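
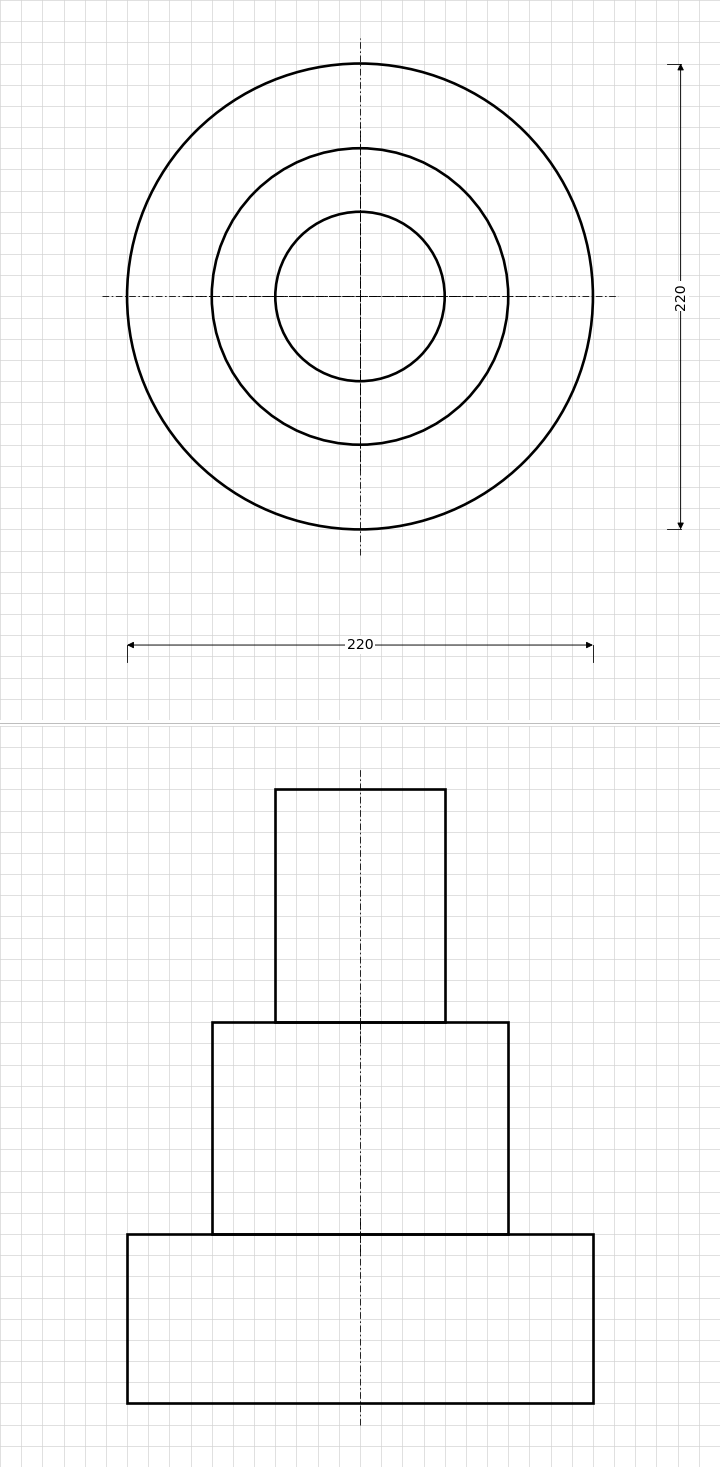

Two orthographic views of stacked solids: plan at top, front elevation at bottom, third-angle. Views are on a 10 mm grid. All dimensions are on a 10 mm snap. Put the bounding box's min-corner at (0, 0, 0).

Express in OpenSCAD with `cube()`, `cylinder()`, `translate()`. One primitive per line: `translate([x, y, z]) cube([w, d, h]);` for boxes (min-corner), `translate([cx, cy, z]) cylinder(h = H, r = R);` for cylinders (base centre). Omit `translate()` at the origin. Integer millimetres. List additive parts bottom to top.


translate([110, 110, 0]) cylinder(h = 80, r = 110);
translate([110, 110, 80]) cylinder(h = 100, r = 70);
translate([110, 110, 180]) cylinder(h = 110, r = 40);


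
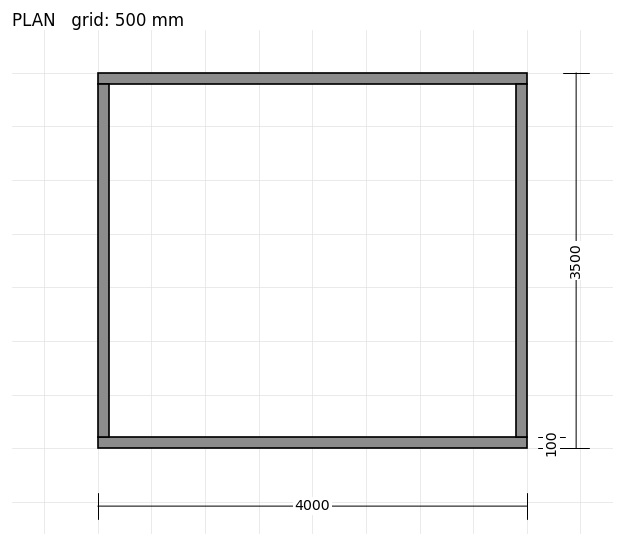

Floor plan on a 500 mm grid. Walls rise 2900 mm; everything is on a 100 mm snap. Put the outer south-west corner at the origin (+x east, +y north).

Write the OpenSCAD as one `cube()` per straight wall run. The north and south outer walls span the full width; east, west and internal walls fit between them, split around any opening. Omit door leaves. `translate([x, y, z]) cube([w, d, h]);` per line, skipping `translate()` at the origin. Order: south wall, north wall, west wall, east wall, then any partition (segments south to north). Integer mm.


cube([4000, 100, 2900]);
translate([0, 3400, 0]) cube([4000, 100, 2900]);
translate([0, 100, 0]) cube([100, 3300, 2900]);
translate([3900, 100, 0]) cube([100, 3300, 2900]);


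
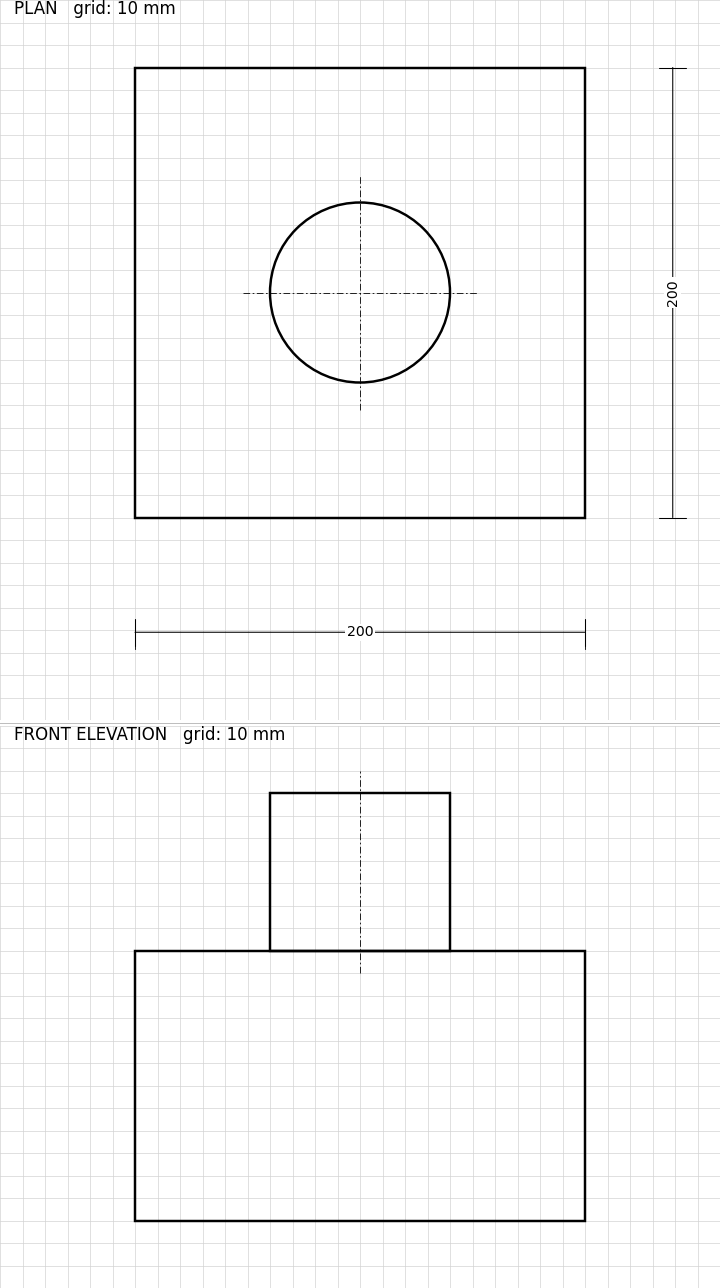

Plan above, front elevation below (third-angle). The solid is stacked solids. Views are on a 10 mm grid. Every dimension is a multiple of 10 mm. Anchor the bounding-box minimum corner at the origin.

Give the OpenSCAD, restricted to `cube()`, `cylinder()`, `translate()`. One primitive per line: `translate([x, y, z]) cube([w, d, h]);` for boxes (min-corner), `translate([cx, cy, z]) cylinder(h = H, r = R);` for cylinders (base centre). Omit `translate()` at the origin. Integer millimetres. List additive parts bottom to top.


cube([200, 200, 120]);
translate([100, 100, 120]) cylinder(h = 70, r = 40);


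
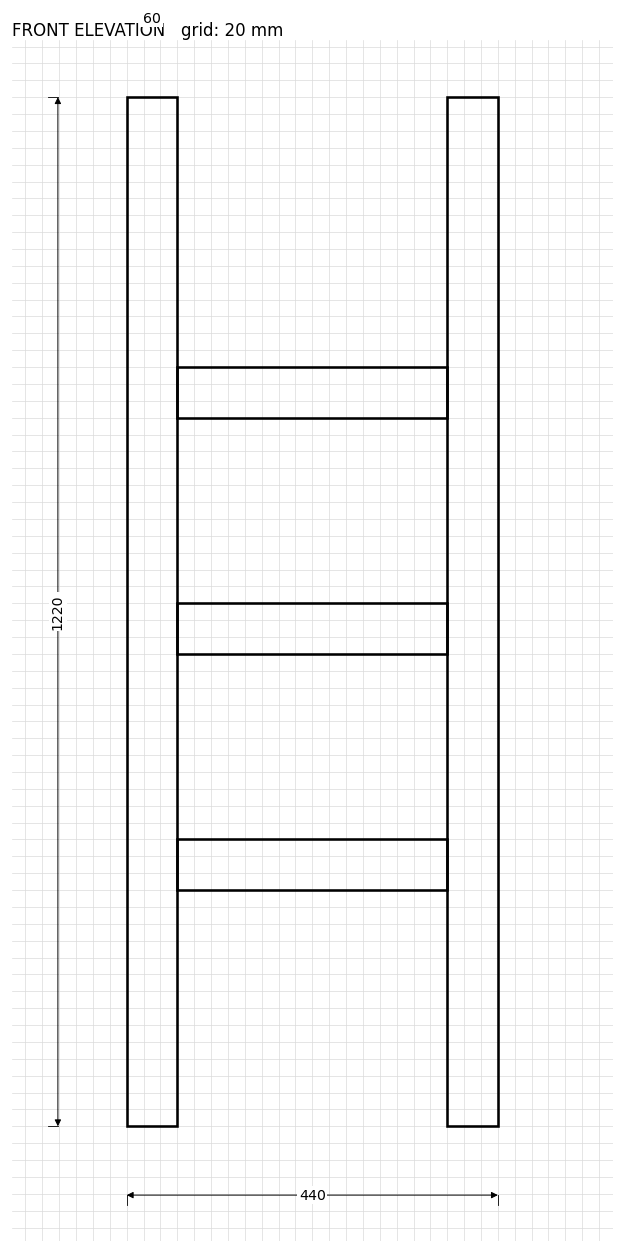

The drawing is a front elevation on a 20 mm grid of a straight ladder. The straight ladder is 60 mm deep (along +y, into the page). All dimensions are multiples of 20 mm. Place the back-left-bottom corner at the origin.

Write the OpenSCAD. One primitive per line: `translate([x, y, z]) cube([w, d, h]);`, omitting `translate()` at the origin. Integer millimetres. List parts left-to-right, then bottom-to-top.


cube([60, 60, 1220]);
translate([60, 0, 280]) cube([320, 60, 60]);
translate([60, 0, 560]) cube([320, 60, 60]);
translate([60, 0, 840]) cube([320, 60, 60]);
translate([380, 0, 0]) cube([60, 60, 1220]);


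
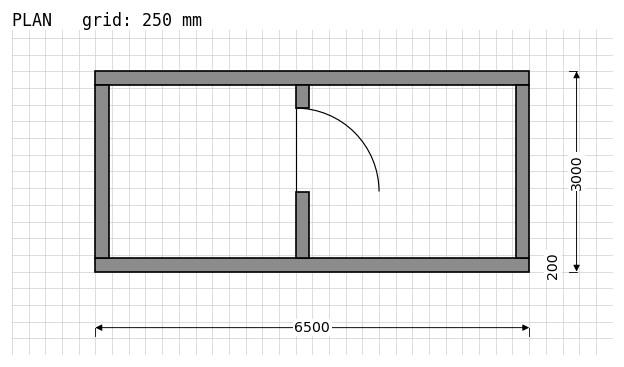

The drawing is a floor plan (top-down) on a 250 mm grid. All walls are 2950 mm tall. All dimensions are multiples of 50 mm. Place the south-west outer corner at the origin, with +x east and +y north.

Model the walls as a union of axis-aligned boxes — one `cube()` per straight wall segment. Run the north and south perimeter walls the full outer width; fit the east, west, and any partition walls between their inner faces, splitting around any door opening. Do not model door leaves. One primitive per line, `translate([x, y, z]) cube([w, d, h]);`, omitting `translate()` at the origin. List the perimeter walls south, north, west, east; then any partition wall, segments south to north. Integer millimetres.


cube([6500, 200, 2950]);
translate([0, 2800, 0]) cube([6500, 200, 2950]);
translate([0, 200, 0]) cube([200, 2600, 2950]);
translate([6300, 200, 0]) cube([200, 2600, 2950]);
translate([3000, 200, 0]) cube([200, 1000, 2950]);
translate([3000, 2450, 0]) cube([200, 350, 2950]);


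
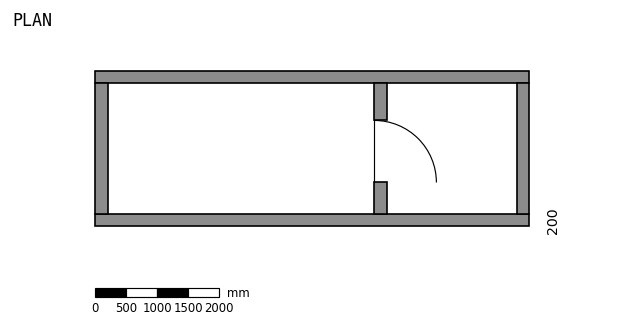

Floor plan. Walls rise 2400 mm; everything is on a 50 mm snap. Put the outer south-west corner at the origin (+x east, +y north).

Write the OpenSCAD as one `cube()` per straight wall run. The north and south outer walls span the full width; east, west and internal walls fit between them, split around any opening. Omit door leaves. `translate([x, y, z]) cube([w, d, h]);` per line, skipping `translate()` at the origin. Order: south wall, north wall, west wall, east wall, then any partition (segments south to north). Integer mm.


cube([7000, 200, 2400]);
translate([0, 2300, 0]) cube([7000, 200, 2400]);
translate([0, 200, 0]) cube([200, 2100, 2400]);
translate([6800, 200, 0]) cube([200, 2100, 2400]);
translate([4500, 200, 0]) cube([200, 500, 2400]);
translate([4500, 1700, 0]) cube([200, 600, 2400]);


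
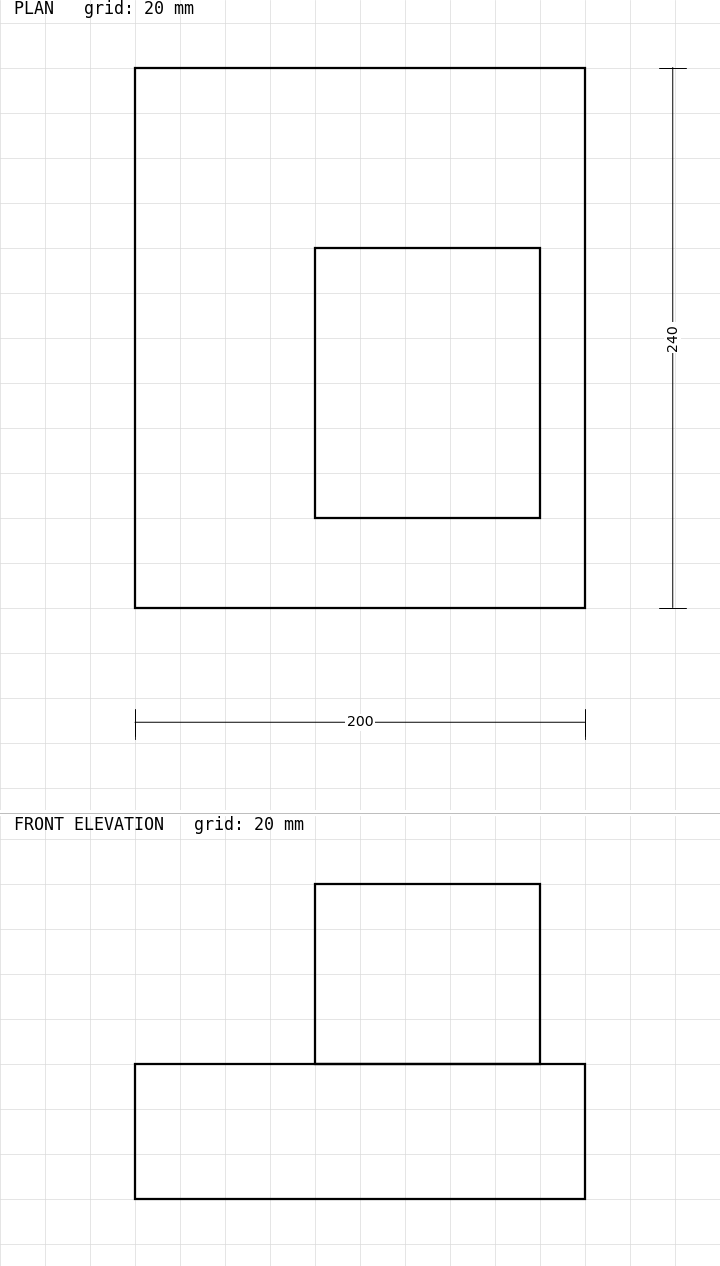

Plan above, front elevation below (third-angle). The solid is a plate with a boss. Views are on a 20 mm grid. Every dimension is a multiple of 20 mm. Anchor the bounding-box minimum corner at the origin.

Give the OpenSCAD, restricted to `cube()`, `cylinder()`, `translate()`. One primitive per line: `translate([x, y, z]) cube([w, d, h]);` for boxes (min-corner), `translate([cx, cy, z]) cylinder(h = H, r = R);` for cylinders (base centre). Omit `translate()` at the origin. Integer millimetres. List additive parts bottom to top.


cube([200, 240, 60]);
translate([80, 40, 60]) cube([100, 120, 80]);


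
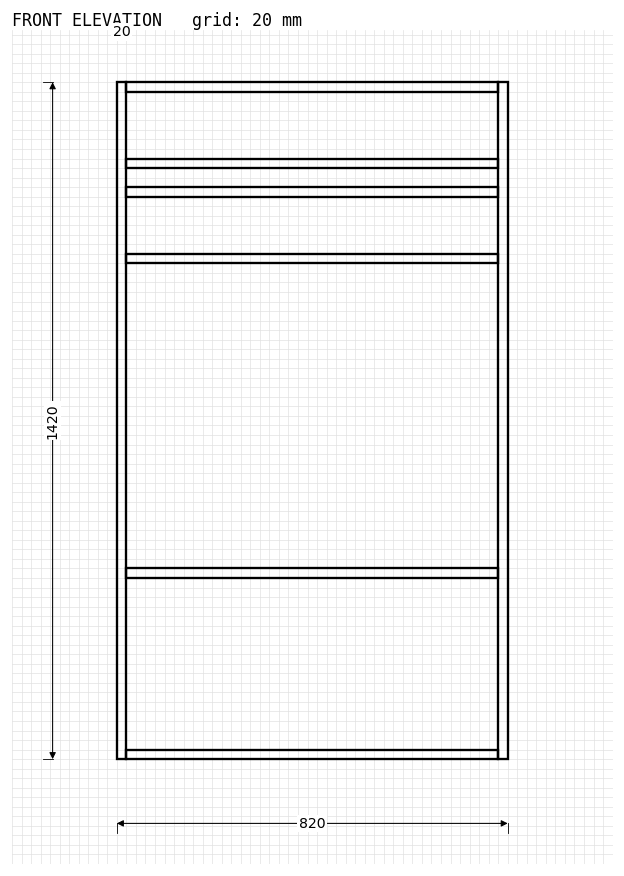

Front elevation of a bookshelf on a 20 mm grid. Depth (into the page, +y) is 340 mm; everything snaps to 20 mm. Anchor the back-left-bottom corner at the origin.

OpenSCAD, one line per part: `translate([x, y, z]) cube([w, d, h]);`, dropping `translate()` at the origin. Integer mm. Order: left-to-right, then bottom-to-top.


cube([20, 340, 1420]);
translate([20, 0, 0]) cube([780, 340, 20]);
translate([20, 0, 380]) cube([780, 340, 20]);
translate([20, 0, 1040]) cube([780, 340, 20]);
translate([20, 0, 1180]) cube([780, 340, 20]);
translate([20, 0, 1240]) cube([780, 340, 20]);
translate([20, 0, 1400]) cube([780, 340, 20]);
translate([800, 0, 0]) cube([20, 340, 1420]);


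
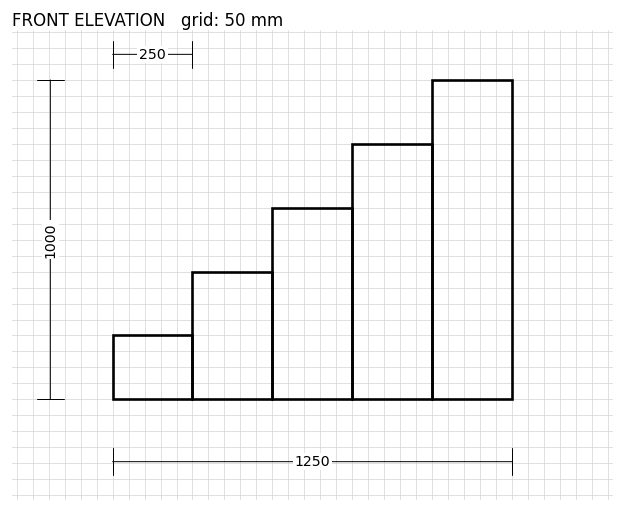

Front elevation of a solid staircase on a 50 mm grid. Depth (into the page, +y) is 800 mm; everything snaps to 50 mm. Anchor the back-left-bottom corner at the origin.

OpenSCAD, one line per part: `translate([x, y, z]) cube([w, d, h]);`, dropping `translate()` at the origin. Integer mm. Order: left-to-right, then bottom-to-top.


cube([250, 800, 200]);
translate([250, 0, 0]) cube([250, 800, 400]);
translate([500, 0, 0]) cube([250, 800, 600]);
translate([750, 0, 0]) cube([250, 800, 800]);
translate([1000, 0, 0]) cube([250, 800, 1000]);


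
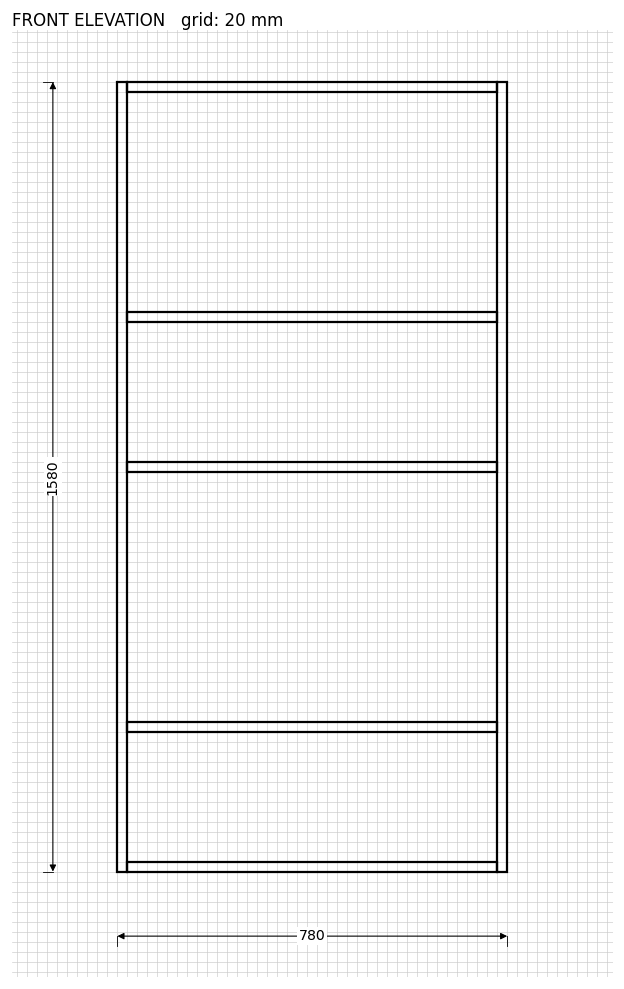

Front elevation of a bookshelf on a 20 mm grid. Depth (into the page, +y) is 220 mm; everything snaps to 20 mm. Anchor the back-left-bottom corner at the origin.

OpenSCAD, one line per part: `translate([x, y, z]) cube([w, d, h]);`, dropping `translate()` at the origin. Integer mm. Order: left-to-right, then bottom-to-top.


cube([20, 220, 1580]);
translate([20, 0, 0]) cube([740, 220, 20]);
translate([20, 0, 280]) cube([740, 220, 20]);
translate([20, 0, 800]) cube([740, 220, 20]);
translate([20, 0, 1100]) cube([740, 220, 20]);
translate([20, 0, 1560]) cube([740, 220, 20]);
translate([760, 0, 0]) cube([20, 220, 1580]);


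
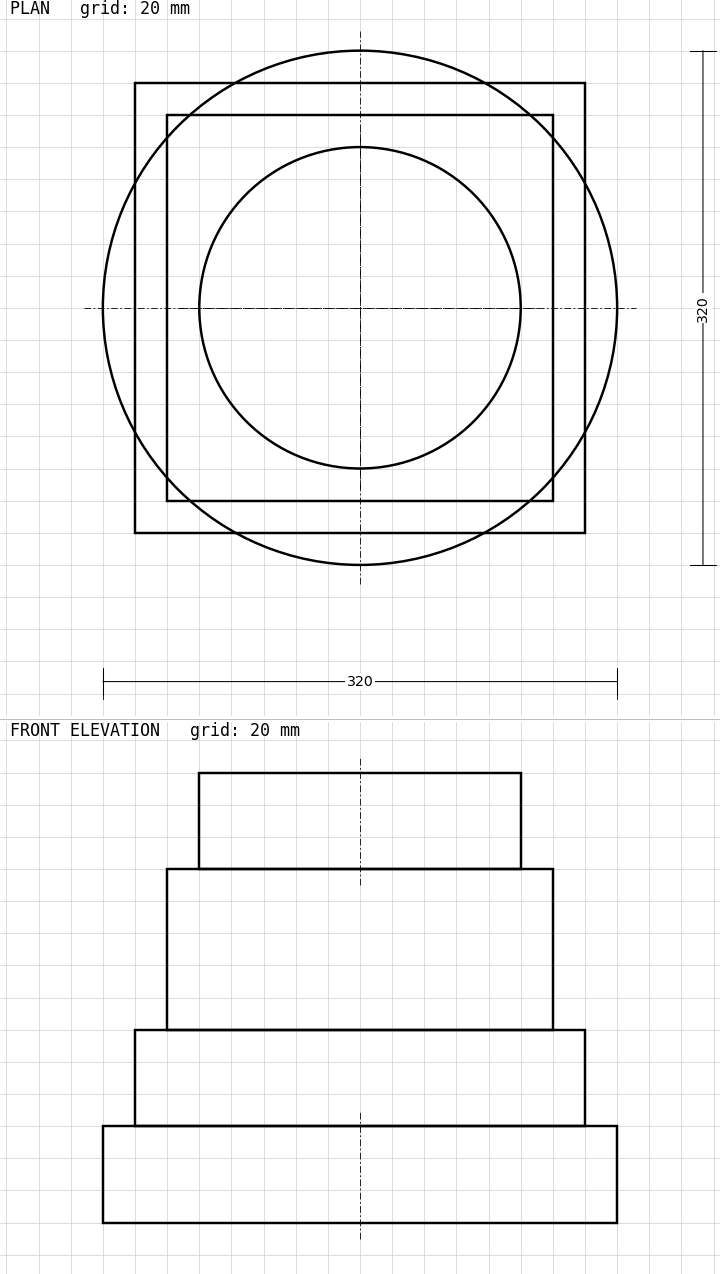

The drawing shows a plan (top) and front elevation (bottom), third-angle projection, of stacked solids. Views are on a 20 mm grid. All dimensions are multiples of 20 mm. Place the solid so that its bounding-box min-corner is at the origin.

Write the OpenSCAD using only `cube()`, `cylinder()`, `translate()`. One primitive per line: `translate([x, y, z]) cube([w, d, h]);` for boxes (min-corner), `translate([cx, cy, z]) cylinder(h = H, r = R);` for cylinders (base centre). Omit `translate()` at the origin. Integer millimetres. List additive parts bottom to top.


translate([160, 160, 0]) cylinder(h = 60, r = 160);
translate([20, 20, 60]) cube([280, 280, 60]);
translate([40, 40, 120]) cube([240, 240, 100]);
translate([160, 160, 220]) cylinder(h = 60, r = 100);


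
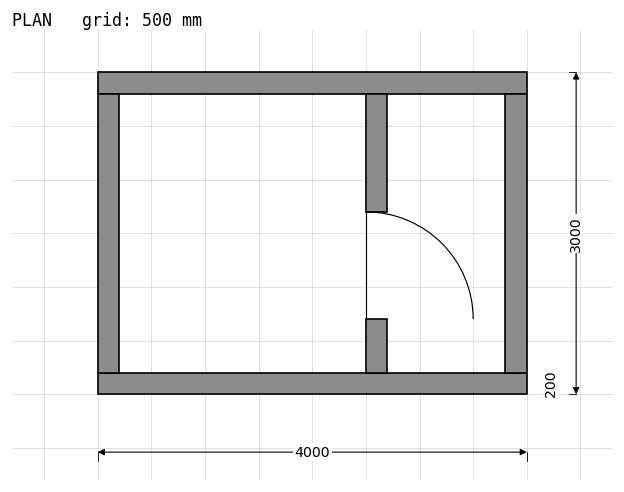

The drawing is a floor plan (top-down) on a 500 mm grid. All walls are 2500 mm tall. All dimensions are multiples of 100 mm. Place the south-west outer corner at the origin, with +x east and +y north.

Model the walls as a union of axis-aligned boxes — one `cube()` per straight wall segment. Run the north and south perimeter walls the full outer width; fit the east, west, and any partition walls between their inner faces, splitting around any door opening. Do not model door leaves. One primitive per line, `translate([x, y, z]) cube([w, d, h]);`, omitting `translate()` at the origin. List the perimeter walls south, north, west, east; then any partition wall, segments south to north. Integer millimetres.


cube([4000, 200, 2500]);
translate([0, 2800, 0]) cube([4000, 200, 2500]);
translate([0, 200, 0]) cube([200, 2600, 2500]);
translate([3800, 200, 0]) cube([200, 2600, 2500]);
translate([2500, 200, 0]) cube([200, 500, 2500]);
translate([2500, 1700, 0]) cube([200, 1100, 2500]);


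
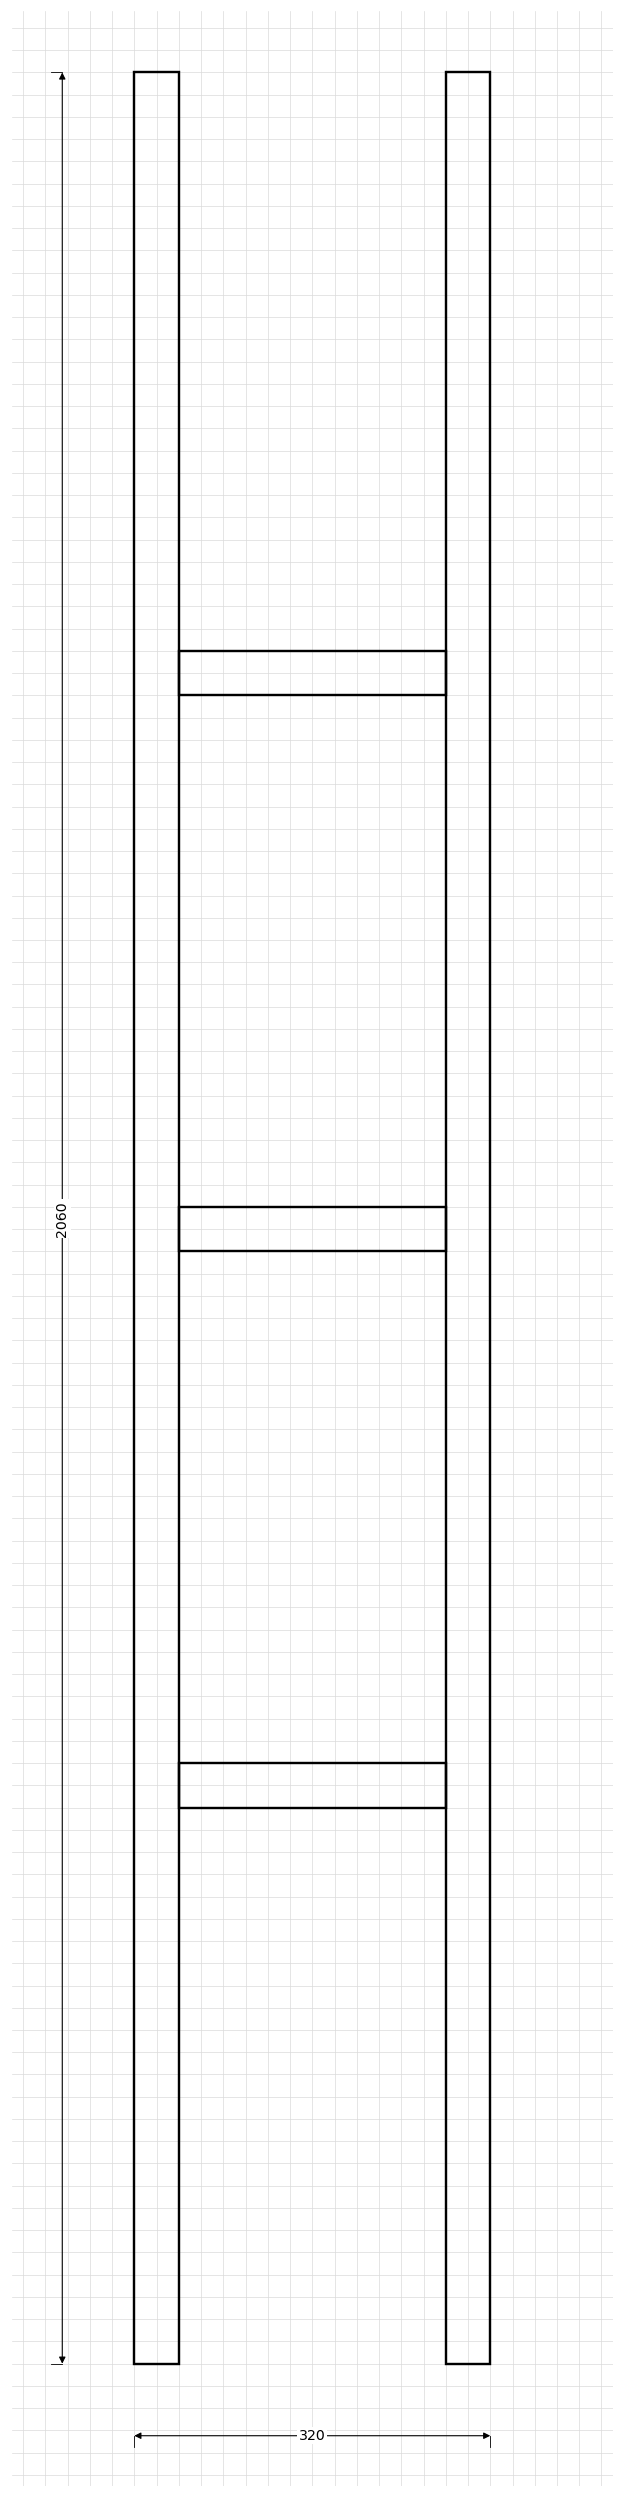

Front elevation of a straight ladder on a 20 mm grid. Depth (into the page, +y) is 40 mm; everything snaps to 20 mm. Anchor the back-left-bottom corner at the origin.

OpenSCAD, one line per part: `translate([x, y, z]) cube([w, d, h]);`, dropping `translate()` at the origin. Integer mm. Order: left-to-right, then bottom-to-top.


cube([40, 40, 2060]);
translate([40, 0, 500]) cube([240, 40, 40]);
translate([40, 0, 1000]) cube([240, 40, 40]);
translate([40, 0, 1500]) cube([240, 40, 40]);
translate([280, 0, 0]) cube([40, 40, 2060]);


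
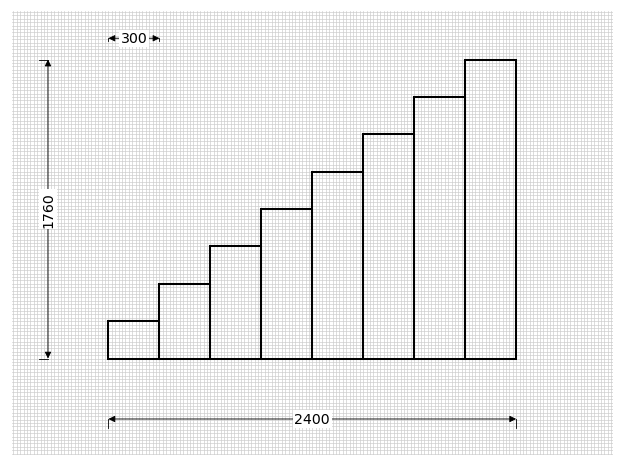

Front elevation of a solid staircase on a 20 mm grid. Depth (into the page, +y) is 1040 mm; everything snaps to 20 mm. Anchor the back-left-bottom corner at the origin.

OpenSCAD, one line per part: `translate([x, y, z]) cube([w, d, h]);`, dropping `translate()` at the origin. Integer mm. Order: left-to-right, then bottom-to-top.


cube([300, 1040, 220]);
translate([300, 0, 0]) cube([300, 1040, 440]);
translate([600, 0, 0]) cube([300, 1040, 660]);
translate([900, 0, 0]) cube([300, 1040, 880]);
translate([1200, 0, 0]) cube([300, 1040, 1100]);
translate([1500, 0, 0]) cube([300, 1040, 1320]);
translate([1800, 0, 0]) cube([300, 1040, 1540]);
translate([2100, 0, 0]) cube([300, 1040, 1760]);


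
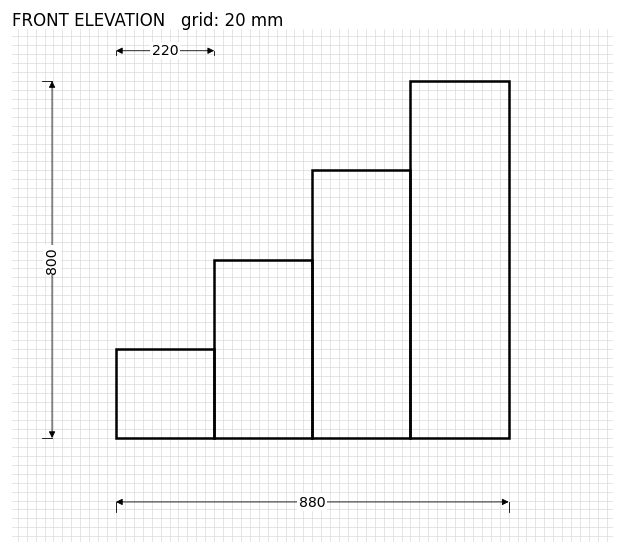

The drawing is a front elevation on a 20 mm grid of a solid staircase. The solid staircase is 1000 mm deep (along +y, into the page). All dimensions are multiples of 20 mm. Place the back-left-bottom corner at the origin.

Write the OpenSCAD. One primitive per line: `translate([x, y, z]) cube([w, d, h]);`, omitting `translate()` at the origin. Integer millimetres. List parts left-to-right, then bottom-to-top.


cube([220, 1000, 200]);
translate([220, 0, 0]) cube([220, 1000, 400]);
translate([440, 0, 0]) cube([220, 1000, 600]);
translate([660, 0, 0]) cube([220, 1000, 800]);


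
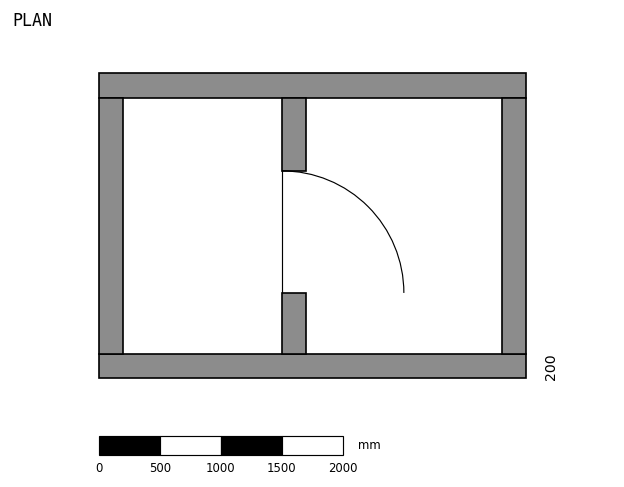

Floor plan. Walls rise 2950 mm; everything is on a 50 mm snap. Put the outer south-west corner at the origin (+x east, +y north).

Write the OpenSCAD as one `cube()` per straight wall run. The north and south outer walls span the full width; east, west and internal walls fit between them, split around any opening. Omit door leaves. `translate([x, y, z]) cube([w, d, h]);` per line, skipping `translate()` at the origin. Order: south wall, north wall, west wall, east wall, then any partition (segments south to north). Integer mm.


cube([3500, 200, 2950]);
translate([0, 2300, 0]) cube([3500, 200, 2950]);
translate([0, 200, 0]) cube([200, 2100, 2950]);
translate([3300, 200, 0]) cube([200, 2100, 2950]);
translate([1500, 200, 0]) cube([200, 500, 2950]);
translate([1500, 1700, 0]) cube([200, 600, 2950]);


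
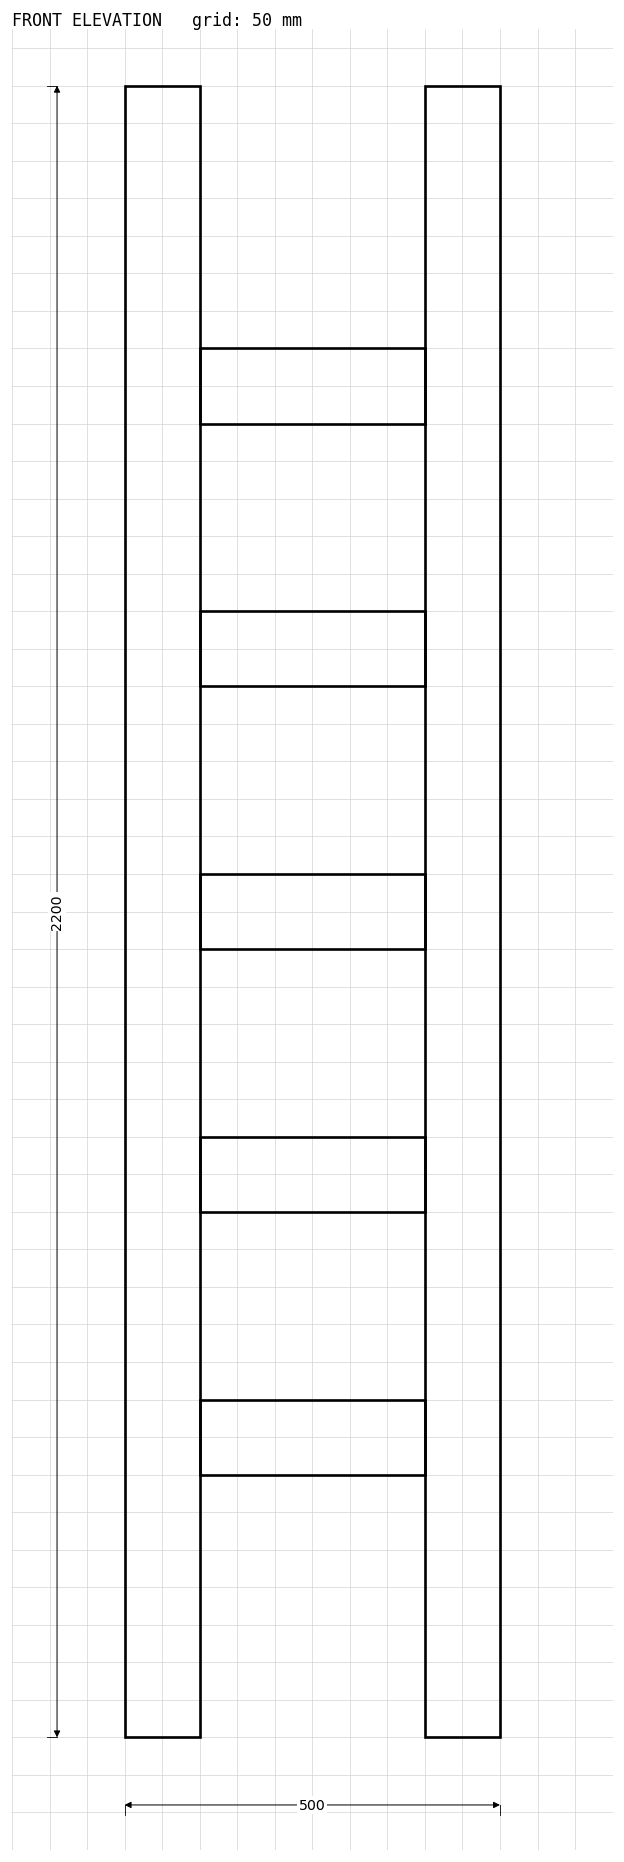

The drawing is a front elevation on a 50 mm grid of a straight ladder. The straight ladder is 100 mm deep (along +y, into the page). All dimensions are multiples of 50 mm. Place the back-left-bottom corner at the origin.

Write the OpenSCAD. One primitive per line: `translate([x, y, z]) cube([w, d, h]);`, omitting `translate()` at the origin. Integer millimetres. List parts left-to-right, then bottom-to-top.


cube([100, 100, 2200]);
translate([100, 0, 350]) cube([300, 100, 100]);
translate([100, 0, 700]) cube([300, 100, 100]);
translate([100, 0, 1050]) cube([300, 100, 100]);
translate([100, 0, 1400]) cube([300, 100, 100]);
translate([100, 0, 1750]) cube([300, 100, 100]);
translate([400, 0, 0]) cube([100, 100, 2200]);


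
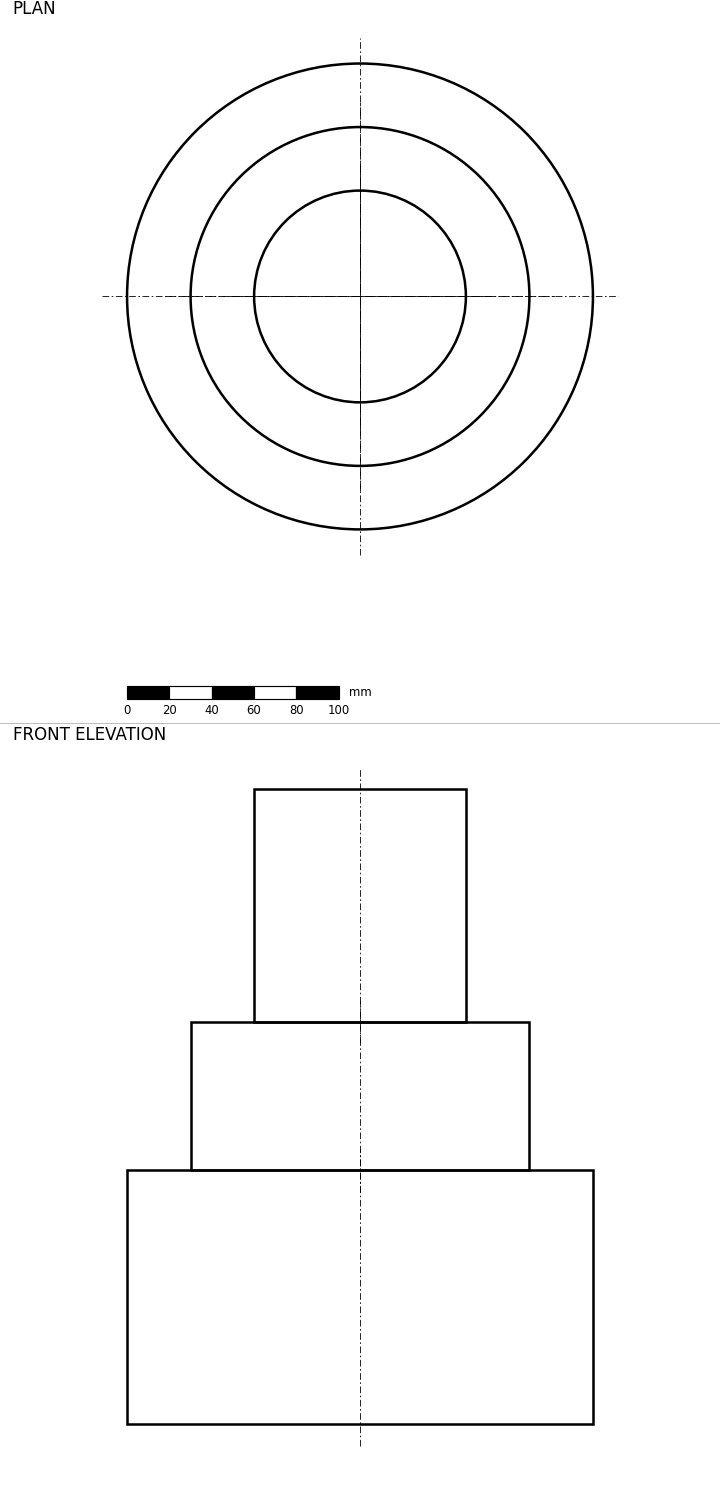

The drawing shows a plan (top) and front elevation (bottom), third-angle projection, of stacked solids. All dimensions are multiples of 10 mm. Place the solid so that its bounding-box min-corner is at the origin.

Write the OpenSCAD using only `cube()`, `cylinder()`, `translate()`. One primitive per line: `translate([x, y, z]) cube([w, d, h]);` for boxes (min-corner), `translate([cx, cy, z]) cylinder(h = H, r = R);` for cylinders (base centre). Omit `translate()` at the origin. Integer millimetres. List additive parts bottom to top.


translate([110, 110, 0]) cylinder(h = 120, r = 110);
translate([110, 110, 120]) cylinder(h = 70, r = 80);
translate([110, 110, 190]) cylinder(h = 110, r = 50);


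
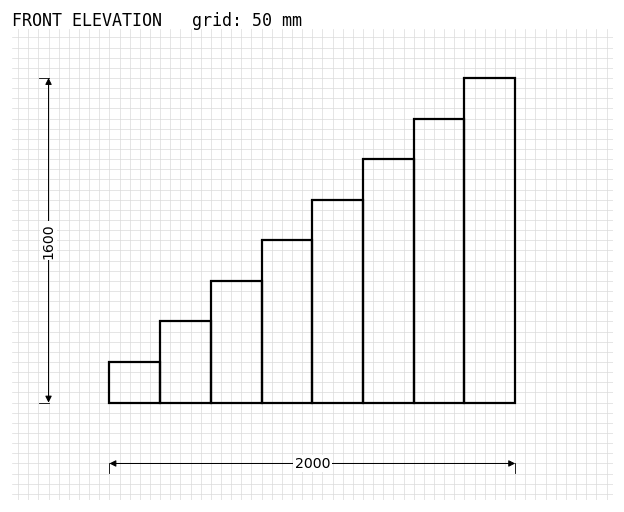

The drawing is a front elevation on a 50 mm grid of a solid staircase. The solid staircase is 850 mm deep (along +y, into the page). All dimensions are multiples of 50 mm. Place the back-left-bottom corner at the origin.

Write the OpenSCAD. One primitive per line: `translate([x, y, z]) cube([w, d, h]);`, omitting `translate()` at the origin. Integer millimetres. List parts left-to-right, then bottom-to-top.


cube([250, 850, 200]);
translate([250, 0, 0]) cube([250, 850, 400]);
translate([500, 0, 0]) cube([250, 850, 600]);
translate([750, 0, 0]) cube([250, 850, 800]);
translate([1000, 0, 0]) cube([250, 850, 1000]);
translate([1250, 0, 0]) cube([250, 850, 1200]);
translate([1500, 0, 0]) cube([250, 850, 1400]);
translate([1750, 0, 0]) cube([250, 850, 1600]);


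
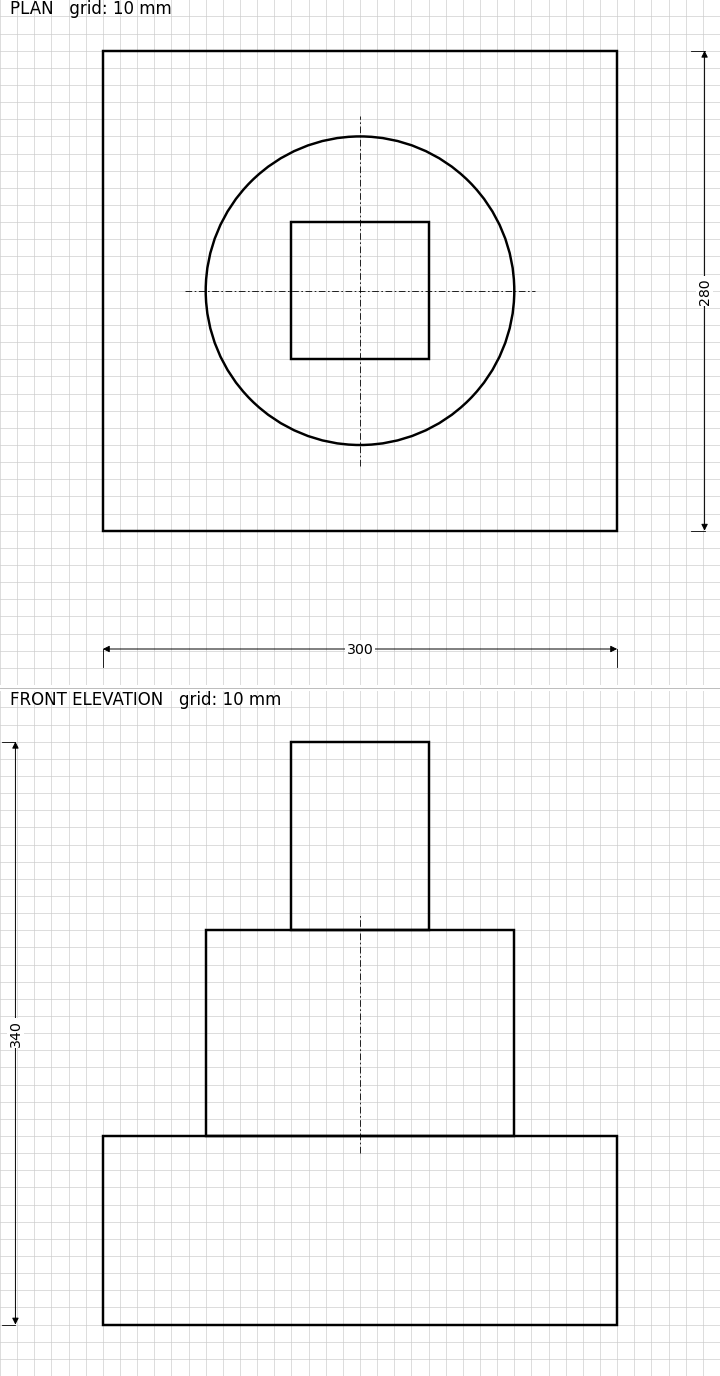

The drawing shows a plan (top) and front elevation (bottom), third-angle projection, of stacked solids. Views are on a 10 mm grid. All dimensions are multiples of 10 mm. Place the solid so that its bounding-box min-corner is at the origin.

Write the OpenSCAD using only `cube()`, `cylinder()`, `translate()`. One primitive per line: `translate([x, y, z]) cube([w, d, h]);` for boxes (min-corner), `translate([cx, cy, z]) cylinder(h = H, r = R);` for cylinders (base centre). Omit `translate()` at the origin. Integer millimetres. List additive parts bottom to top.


cube([300, 280, 110]);
translate([150, 140, 110]) cylinder(h = 120, r = 90);
translate([110, 100, 230]) cube([80, 80, 110]);


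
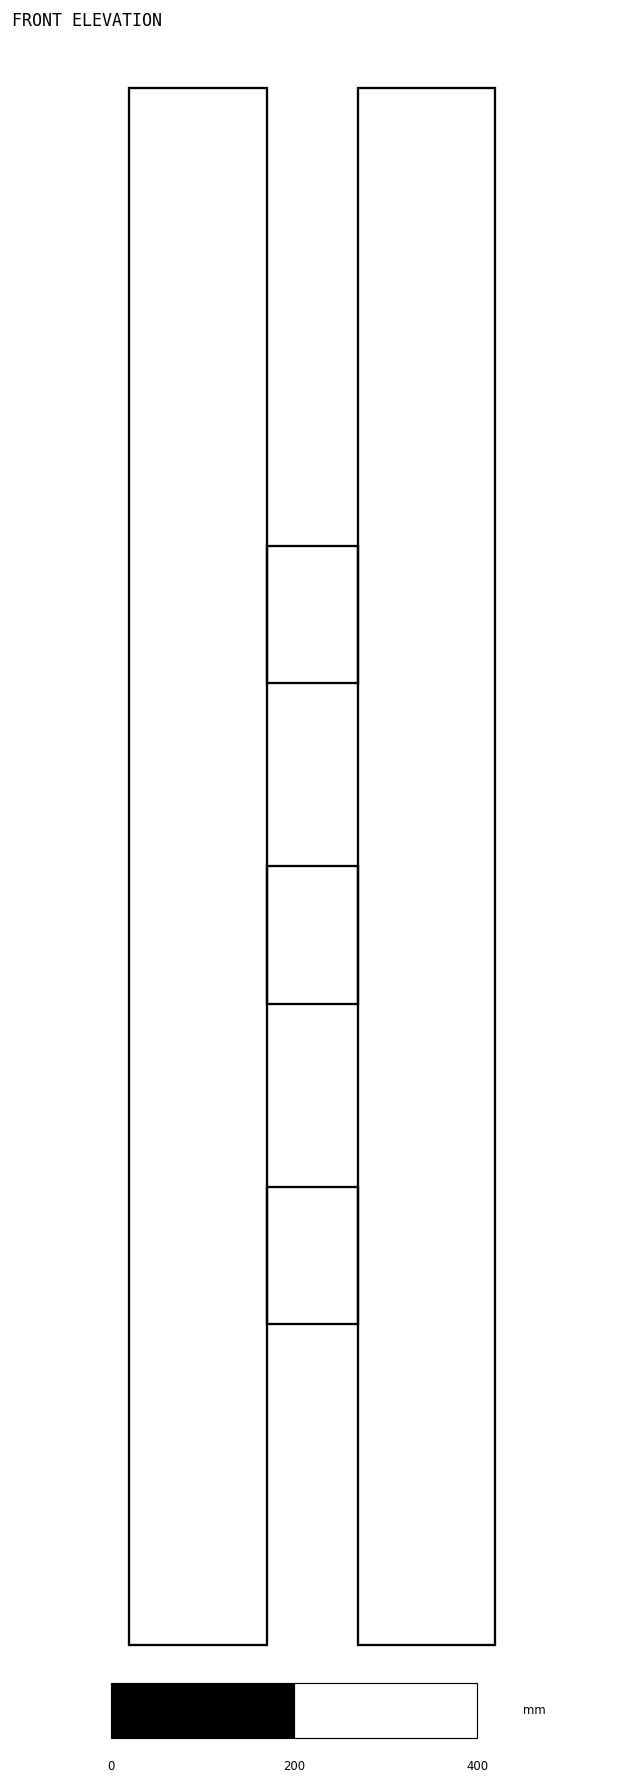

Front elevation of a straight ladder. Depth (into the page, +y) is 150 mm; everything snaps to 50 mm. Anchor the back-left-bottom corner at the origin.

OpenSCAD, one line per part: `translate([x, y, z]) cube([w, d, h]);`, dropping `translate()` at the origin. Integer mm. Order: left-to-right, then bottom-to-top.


cube([150, 150, 1700]);
translate([150, 0, 350]) cube([100, 150, 150]);
translate([150, 0, 700]) cube([100, 150, 150]);
translate([150, 0, 1050]) cube([100, 150, 150]);
translate([250, 0, 0]) cube([150, 150, 1700]);


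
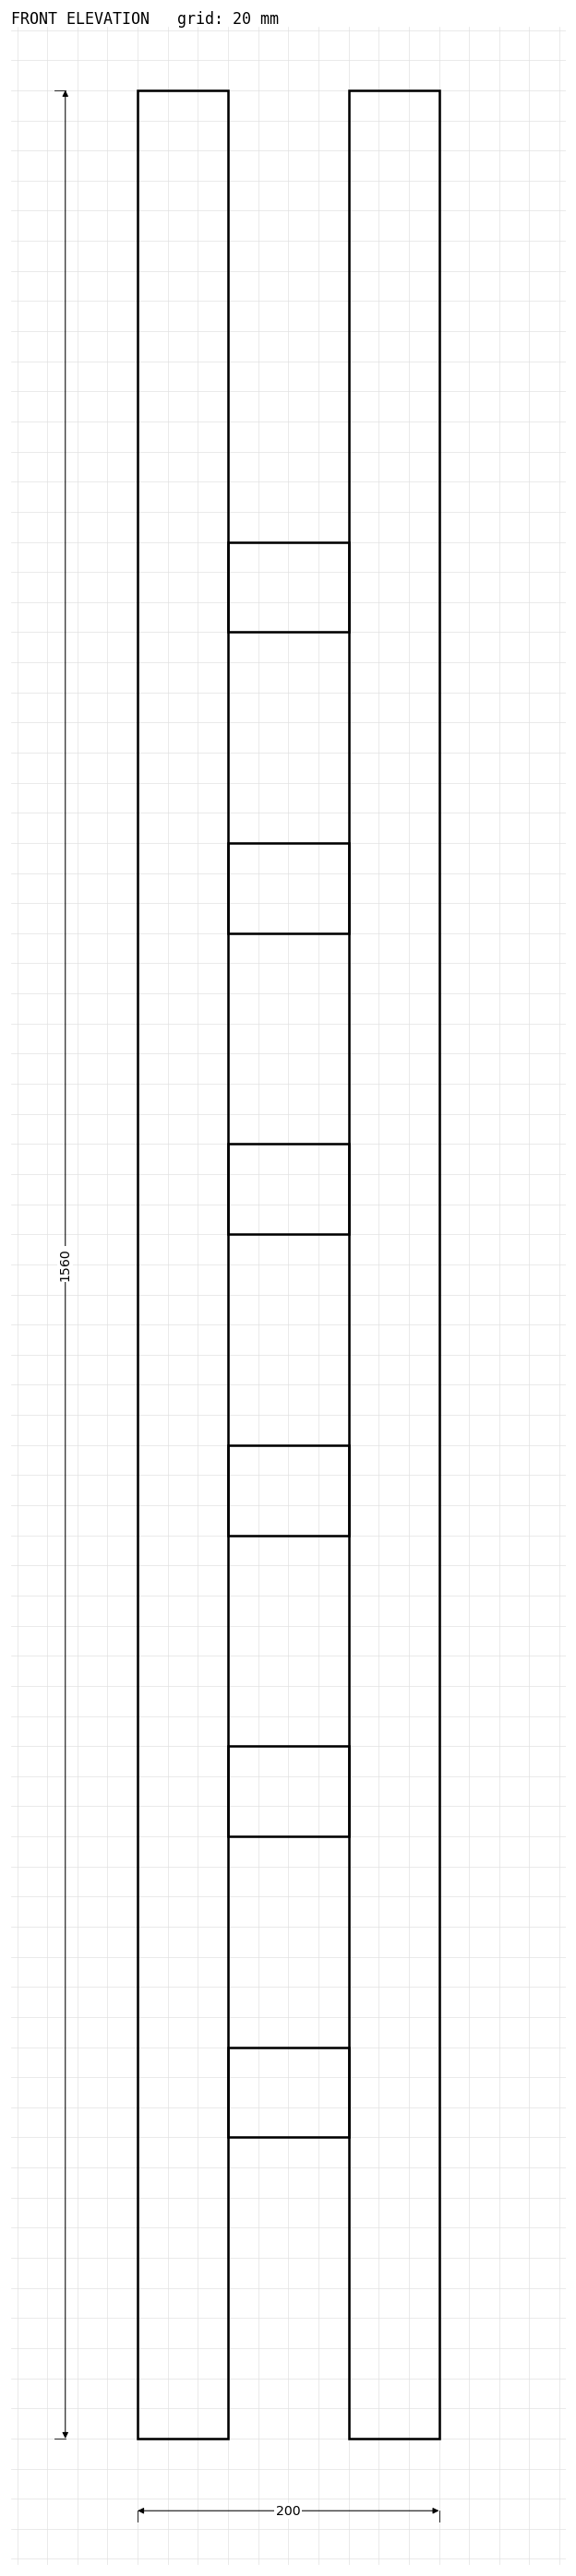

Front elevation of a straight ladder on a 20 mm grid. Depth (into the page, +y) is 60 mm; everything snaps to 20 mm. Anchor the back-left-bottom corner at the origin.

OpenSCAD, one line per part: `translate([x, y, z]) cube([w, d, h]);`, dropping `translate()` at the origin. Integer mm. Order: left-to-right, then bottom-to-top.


cube([60, 60, 1560]);
translate([60, 0, 200]) cube([80, 60, 60]);
translate([60, 0, 400]) cube([80, 60, 60]);
translate([60, 0, 600]) cube([80, 60, 60]);
translate([60, 0, 800]) cube([80, 60, 60]);
translate([60, 0, 1000]) cube([80, 60, 60]);
translate([60, 0, 1200]) cube([80, 60, 60]);
translate([140, 0, 0]) cube([60, 60, 1560]);


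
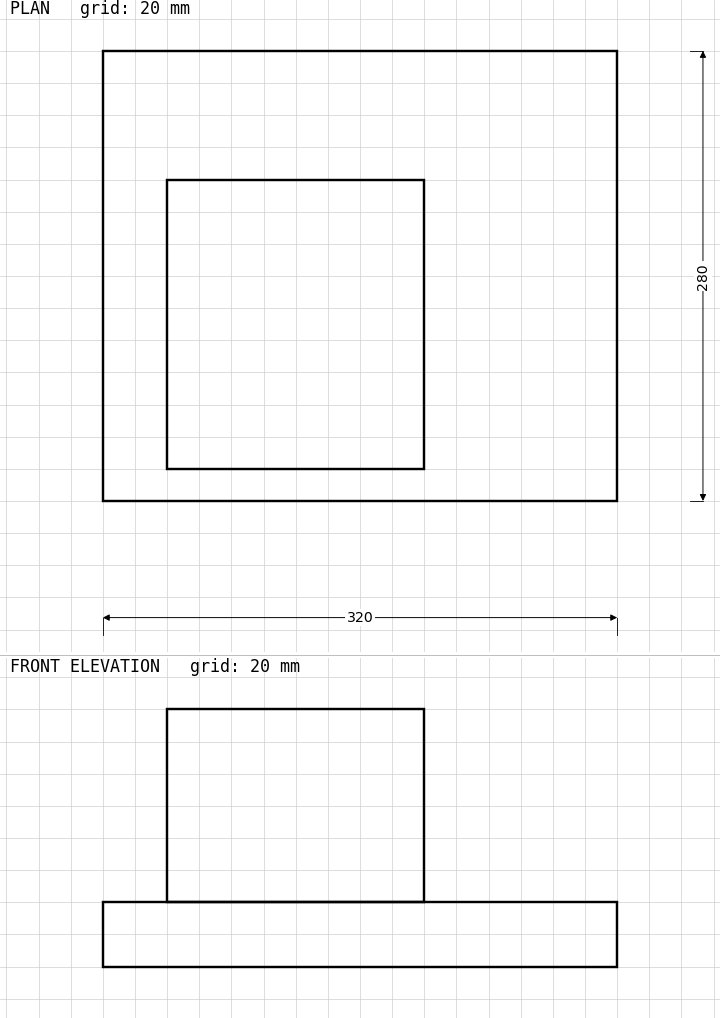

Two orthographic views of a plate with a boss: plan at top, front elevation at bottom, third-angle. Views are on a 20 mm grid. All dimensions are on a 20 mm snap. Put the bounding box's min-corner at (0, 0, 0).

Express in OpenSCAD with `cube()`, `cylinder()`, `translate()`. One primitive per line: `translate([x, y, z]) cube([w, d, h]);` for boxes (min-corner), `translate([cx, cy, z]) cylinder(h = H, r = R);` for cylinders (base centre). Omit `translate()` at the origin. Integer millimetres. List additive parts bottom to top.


cube([320, 280, 40]);
translate([40, 20, 40]) cube([160, 180, 120]);


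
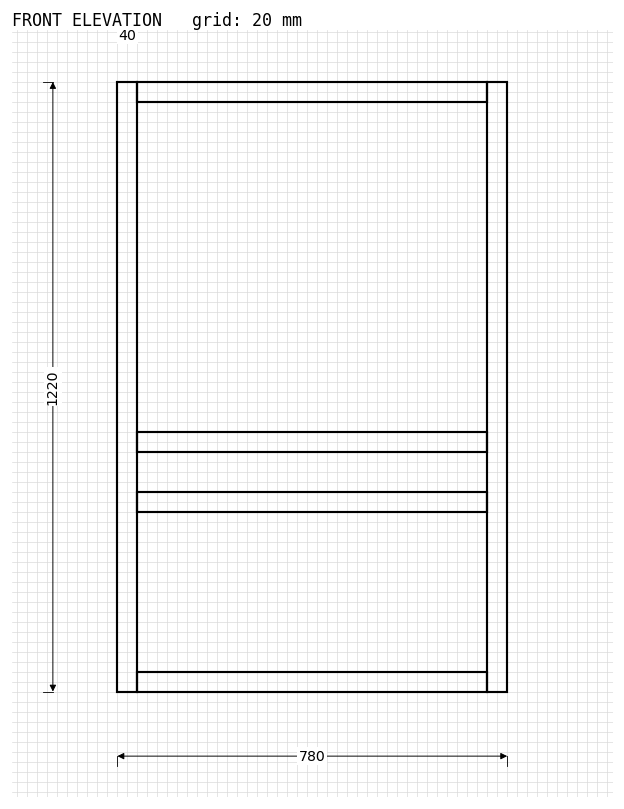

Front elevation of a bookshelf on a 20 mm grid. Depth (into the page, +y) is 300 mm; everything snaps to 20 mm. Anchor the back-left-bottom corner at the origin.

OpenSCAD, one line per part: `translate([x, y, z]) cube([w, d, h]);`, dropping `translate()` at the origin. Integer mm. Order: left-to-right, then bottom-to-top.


cube([40, 300, 1220]);
translate([40, 0, 0]) cube([700, 300, 40]);
translate([40, 0, 360]) cube([700, 300, 40]);
translate([40, 0, 480]) cube([700, 300, 40]);
translate([40, 0, 1180]) cube([700, 300, 40]);
translate([740, 0, 0]) cube([40, 300, 1220]);


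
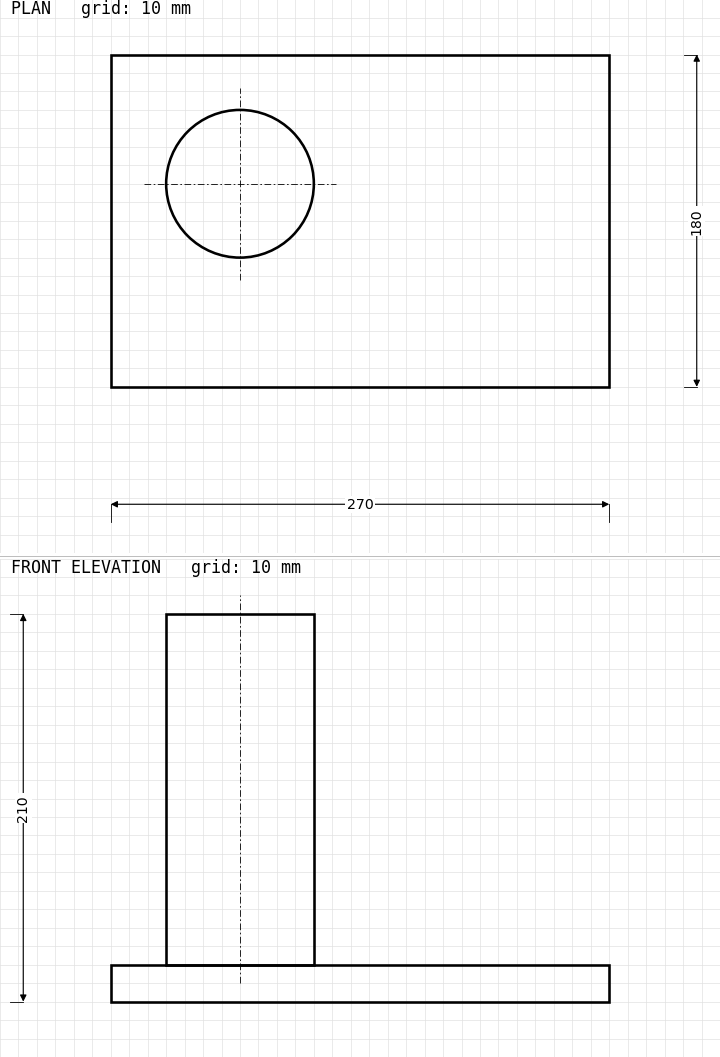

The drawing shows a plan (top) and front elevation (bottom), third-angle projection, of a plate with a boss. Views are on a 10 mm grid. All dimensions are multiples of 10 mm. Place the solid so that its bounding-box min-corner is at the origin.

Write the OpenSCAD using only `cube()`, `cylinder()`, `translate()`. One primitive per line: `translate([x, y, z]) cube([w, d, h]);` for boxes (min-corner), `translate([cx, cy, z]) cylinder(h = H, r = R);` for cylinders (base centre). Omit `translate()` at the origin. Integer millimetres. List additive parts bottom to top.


cube([270, 180, 20]);
translate([70, 110, 20]) cylinder(h = 190, r = 40);


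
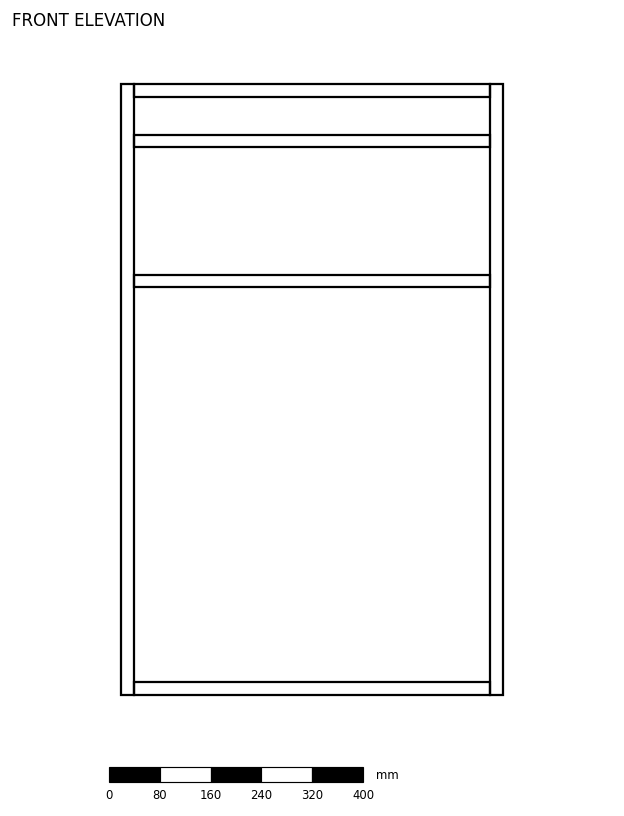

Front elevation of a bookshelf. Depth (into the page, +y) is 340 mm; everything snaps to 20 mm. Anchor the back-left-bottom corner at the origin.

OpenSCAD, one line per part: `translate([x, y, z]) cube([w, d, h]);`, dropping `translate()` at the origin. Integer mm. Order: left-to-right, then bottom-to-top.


cube([20, 340, 960]);
translate([20, 0, 0]) cube([560, 340, 20]);
translate([20, 0, 640]) cube([560, 340, 20]);
translate([20, 0, 860]) cube([560, 340, 20]);
translate([20, 0, 940]) cube([560, 340, 20]);
translate([580, 0, 0]) cube([20, 340, 960]);


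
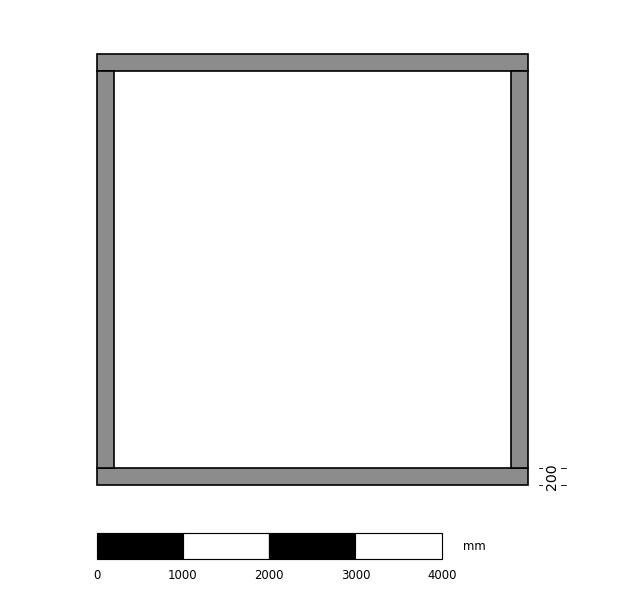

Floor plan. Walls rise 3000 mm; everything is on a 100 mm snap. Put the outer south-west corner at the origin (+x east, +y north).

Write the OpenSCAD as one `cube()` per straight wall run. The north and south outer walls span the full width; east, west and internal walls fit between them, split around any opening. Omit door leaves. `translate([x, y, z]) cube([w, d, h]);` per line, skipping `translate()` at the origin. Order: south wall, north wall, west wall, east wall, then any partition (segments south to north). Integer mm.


cube([5000, 200, 3000]);
translate([0, 4800, 0]) cube([5000, 200, 3000]);
translate([0, 200, 0]) cube([200, 4600, 3000]);
translate([4800, 200, 0]) cube([200, 4600, 3000]);


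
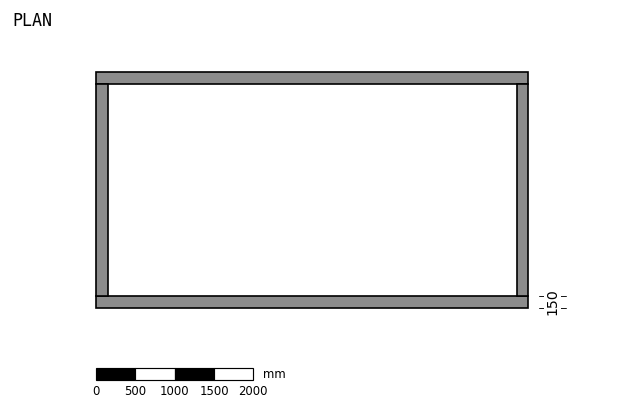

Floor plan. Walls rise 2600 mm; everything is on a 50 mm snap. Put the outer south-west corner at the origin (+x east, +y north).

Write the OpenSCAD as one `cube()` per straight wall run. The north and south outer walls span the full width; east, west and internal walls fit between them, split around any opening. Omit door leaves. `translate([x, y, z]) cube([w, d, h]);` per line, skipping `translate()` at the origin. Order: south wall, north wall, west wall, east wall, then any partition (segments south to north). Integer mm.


cube([5500, 150, 2600]);
translate([0, 2850, 0]) cube([5500, 150, 2600]);
translate([0, 150, 0]) cube([150, 2700, 2600]);
translate([5350, 150, 0]) cube([150, 2700, 2600]);


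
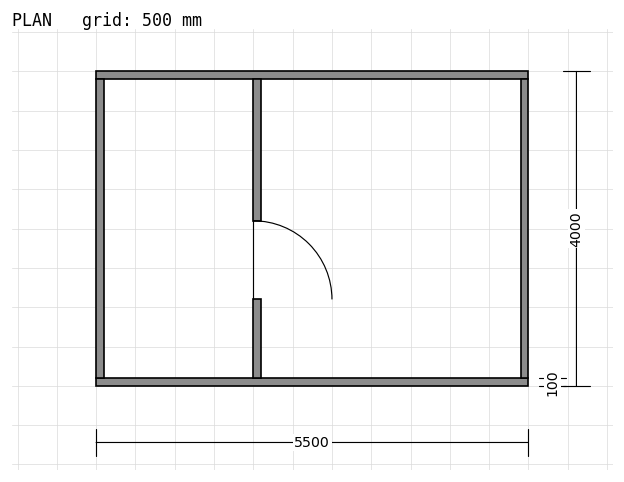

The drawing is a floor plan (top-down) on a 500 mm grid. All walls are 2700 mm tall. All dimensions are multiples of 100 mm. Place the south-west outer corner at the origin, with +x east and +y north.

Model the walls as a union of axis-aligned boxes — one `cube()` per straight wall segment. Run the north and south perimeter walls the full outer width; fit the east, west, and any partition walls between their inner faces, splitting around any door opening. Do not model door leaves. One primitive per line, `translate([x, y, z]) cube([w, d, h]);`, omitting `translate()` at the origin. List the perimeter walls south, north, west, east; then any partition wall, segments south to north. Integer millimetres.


cube([5500, 100, 2700]);
translate([0, 3900, 0]) cube([5500, 100, 2700]);
translate([0, 100, 0]) cube([100, 3800, 2700]);
translate([5400, 100, 0]) cube([100, 3800, 2700]);
translate([2000, 100, 0]) cube([100, 1000, 2700]);
translate([2000, 2100, 0]) cube([100, 1800, 2700]);


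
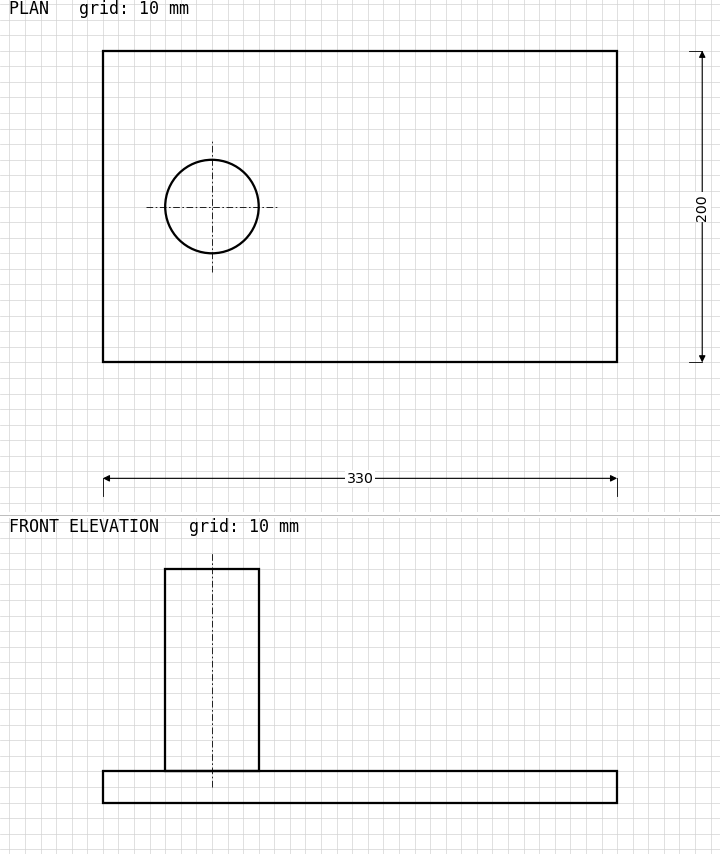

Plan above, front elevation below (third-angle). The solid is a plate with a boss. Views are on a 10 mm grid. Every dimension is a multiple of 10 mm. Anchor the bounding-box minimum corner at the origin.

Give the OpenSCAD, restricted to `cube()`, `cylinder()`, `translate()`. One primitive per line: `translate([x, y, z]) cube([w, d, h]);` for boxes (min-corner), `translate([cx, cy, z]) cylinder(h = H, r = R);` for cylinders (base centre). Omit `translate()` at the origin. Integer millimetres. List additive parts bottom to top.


cube([330, 200, 20]);
translate([70, 100, 20]) cylinder(h = 130, r = 30);


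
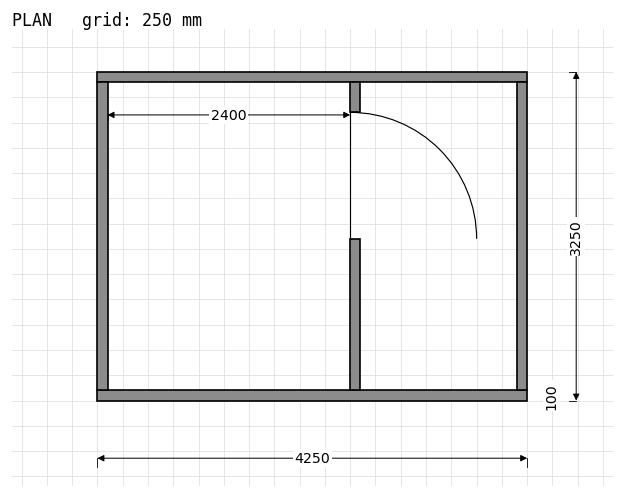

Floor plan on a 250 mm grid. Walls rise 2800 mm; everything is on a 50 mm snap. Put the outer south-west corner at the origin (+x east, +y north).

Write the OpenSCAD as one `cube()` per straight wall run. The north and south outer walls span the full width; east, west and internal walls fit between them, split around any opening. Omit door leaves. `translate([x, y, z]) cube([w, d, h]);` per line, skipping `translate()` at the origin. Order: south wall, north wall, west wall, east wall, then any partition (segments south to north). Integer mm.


cube([4250, 100, 2800]);
translate([0, 3150, 0]) cube([4250, 100, 2800]);
translate([0, 100, 0]) cube([100, 3050, 2800]);
translate([4150, 100, 0]) cube([100, 3050, 2800]);
translate([2500, 100, 0]) cube([100, 1500, 2800]);
translate([2500, 2850, 0]) cube([100, 300, 2800]);


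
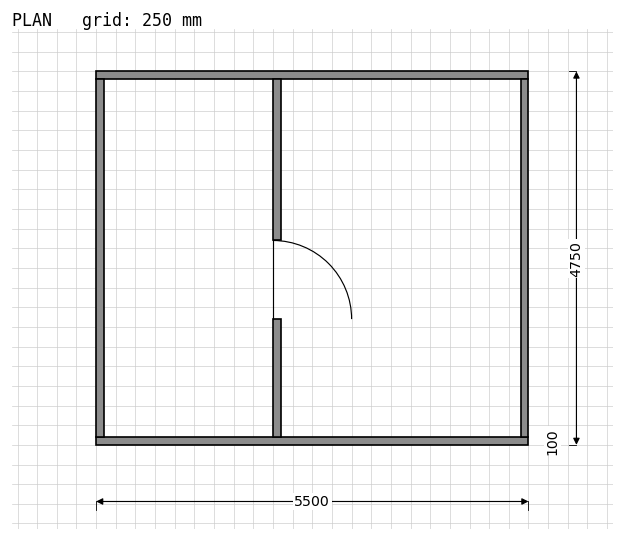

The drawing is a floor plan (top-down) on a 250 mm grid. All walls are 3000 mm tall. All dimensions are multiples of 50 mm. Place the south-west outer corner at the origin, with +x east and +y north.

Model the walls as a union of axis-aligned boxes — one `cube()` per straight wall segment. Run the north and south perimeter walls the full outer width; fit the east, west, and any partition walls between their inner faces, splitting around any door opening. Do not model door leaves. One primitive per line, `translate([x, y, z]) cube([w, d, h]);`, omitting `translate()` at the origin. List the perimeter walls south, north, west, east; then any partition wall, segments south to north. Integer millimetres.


cube([5500, 100, 3000]);
translate([0, 4650, 0]) cube([5500, 100, 3000]);
translate([0, 100, 0]) cube([100, 4550, 3000]);
translate([5400, 100, 0]) cube([100, 4550, 3000]);
translate([2250, 100, 0]) cube([100, 1500, 3000]);
translate([2250, 2600, 0]) cube([100, 2050, 3000]);


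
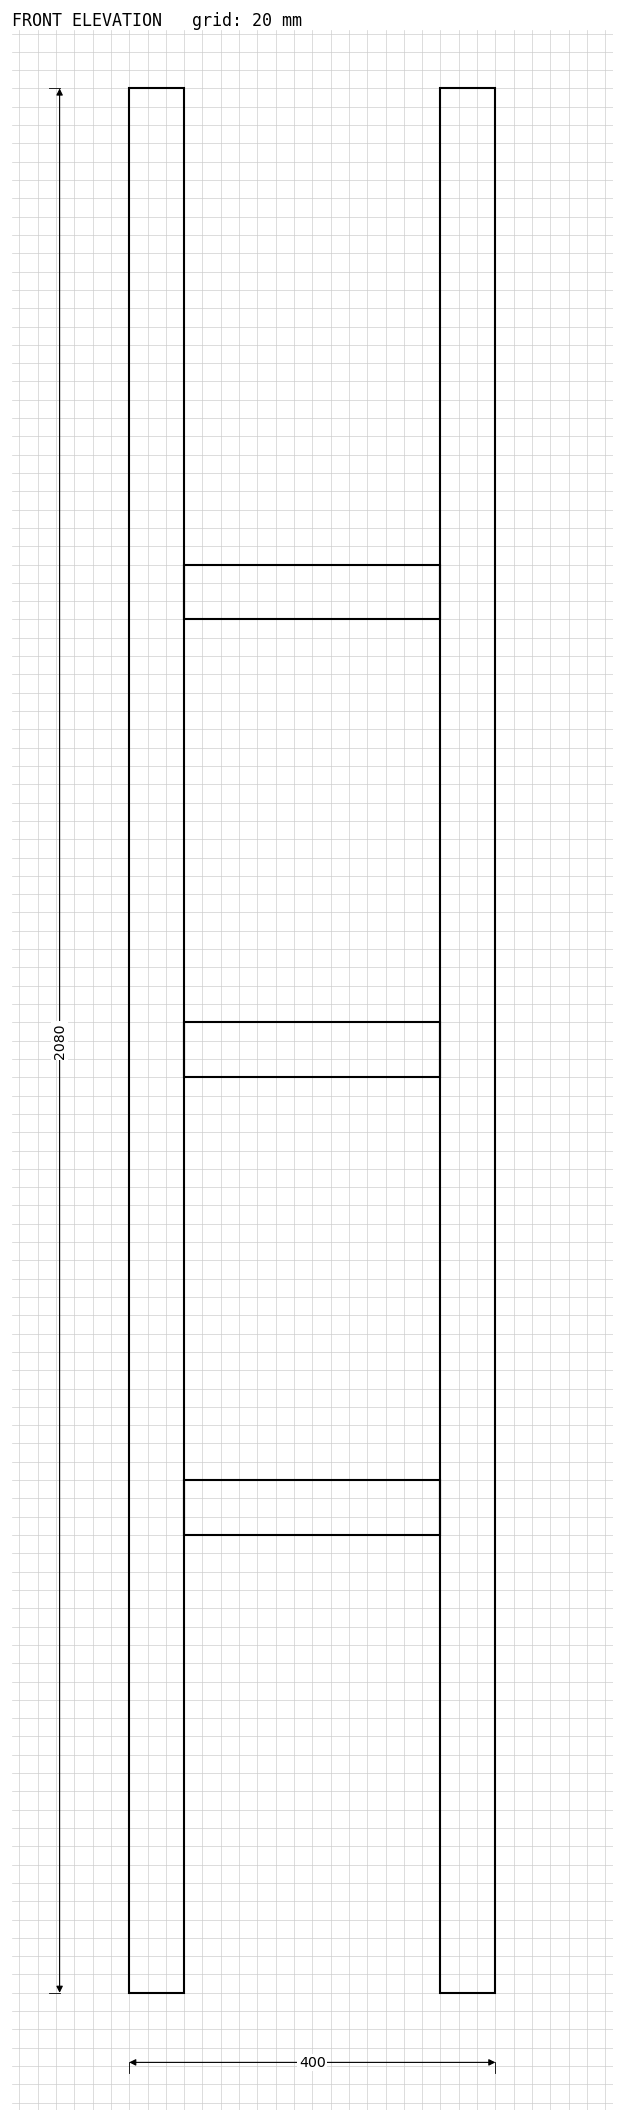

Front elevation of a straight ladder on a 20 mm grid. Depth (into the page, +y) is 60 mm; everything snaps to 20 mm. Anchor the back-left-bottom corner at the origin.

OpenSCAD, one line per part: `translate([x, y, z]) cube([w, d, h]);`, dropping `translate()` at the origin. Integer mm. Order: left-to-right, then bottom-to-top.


cube([60, 60, 2080]);
translate([60, 0, 500]) cube([280, 60, 60]);
translate([60, 0, 1000]) cube([280, 60, 60]);
translate([60, 0, 1500]) cube([280, 60, 60]);
translate([340, 0, 0]) cube([60, 60, 2080]);


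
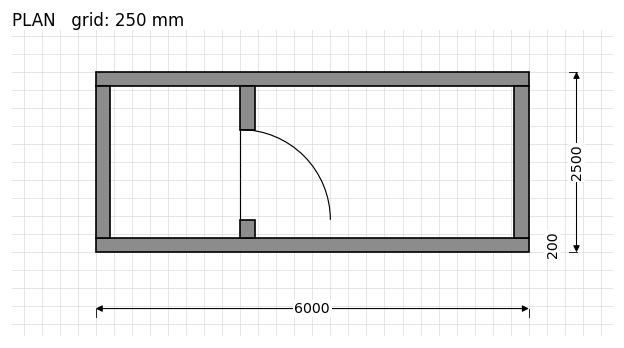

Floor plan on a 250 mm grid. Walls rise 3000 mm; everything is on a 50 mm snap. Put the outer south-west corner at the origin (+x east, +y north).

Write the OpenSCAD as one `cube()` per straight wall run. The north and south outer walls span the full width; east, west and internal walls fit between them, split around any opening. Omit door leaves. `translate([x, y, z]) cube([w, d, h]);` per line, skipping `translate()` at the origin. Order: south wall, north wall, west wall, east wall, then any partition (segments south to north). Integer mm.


cube([6000, 200, 3000]);
translate([0, 2300, 0]) cube([6000, 200, 3000]);
translate([0, 200, 0]) cube([200, 2100, 3000]);
translate([5800, 200, 0]) cube([200, 2100, 3000]);
translate([2000, 200, 0]) cube([200, 250, 3000]);
translate([2000, 1700, 0]) cube([200, 600, 3000]);
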